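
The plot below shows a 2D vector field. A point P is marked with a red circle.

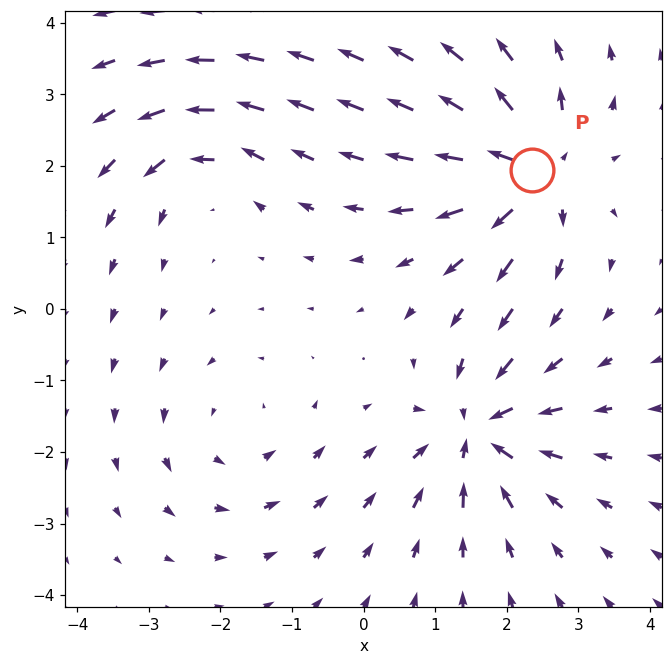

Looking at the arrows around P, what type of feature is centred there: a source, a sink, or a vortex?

source

At P (2.4, 1.9) the arrows spread outward. Divergence about +6, curl ≈0 — positive divergence with near-zero curl is a source.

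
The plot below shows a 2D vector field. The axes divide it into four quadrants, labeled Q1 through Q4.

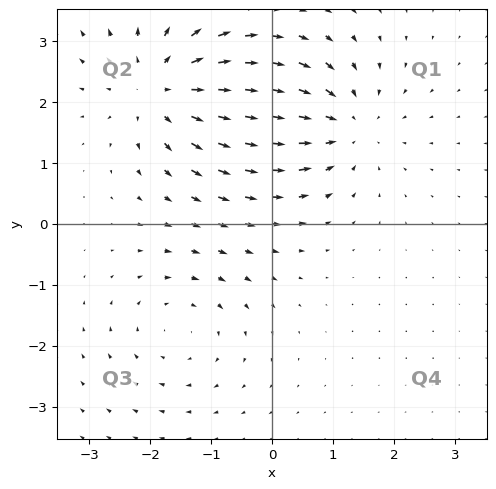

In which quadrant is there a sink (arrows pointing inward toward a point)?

Q1

The sink sits at approximately (1.2, 1.6), which lies in quadrant Q1. The divergence there is about -4, negative as expected for a sink.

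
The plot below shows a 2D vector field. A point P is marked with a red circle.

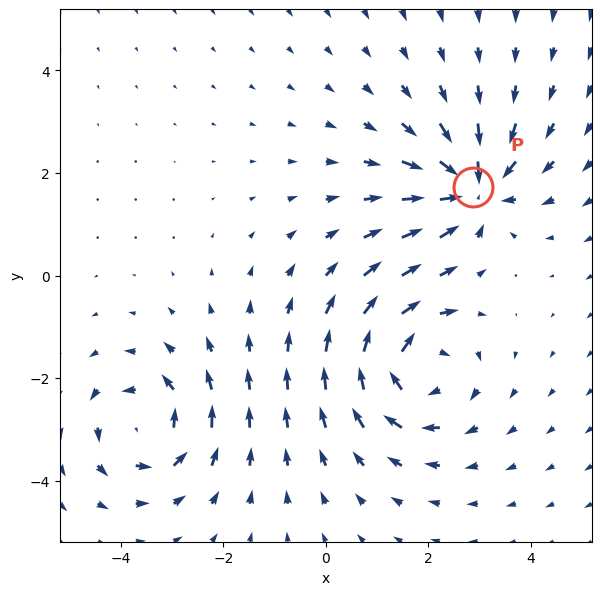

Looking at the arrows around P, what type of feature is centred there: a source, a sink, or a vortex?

At P (2.9, 1.7) the arrows converge inward. Divergence about -5, curl ≈0 — negative divergence with near-zero curl is a sink.

sink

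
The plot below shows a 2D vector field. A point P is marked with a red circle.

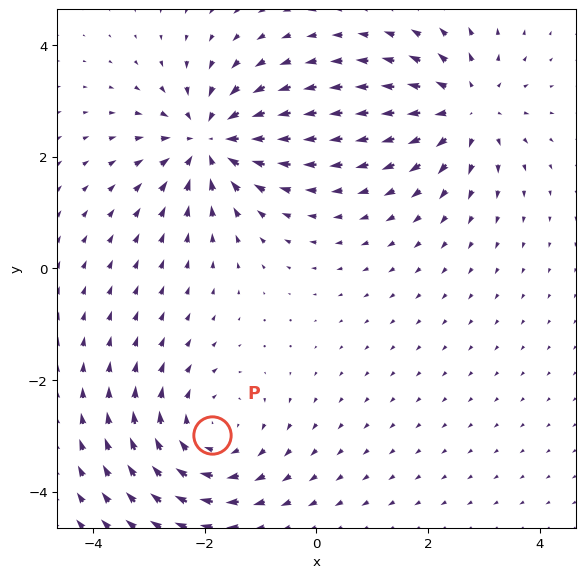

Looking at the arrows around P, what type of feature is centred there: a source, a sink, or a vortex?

vortex

At P (-1.9, -3.0) the arrows circulate clockwise. Divergence ≈0, curl about -3 — near-zero divergence with nonzero curl is a vortex.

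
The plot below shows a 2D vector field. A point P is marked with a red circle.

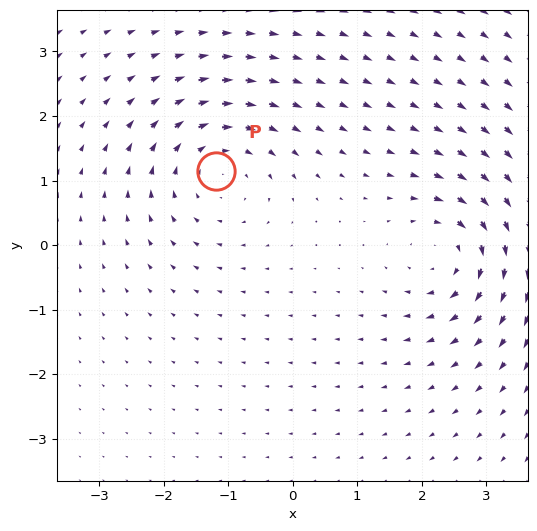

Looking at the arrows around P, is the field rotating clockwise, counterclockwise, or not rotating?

clockwise

Near P at (-1.2, 1.1) the arrows circulate clockwise. The curl (z-component) there is about -5; negative curl means clockwise rotation.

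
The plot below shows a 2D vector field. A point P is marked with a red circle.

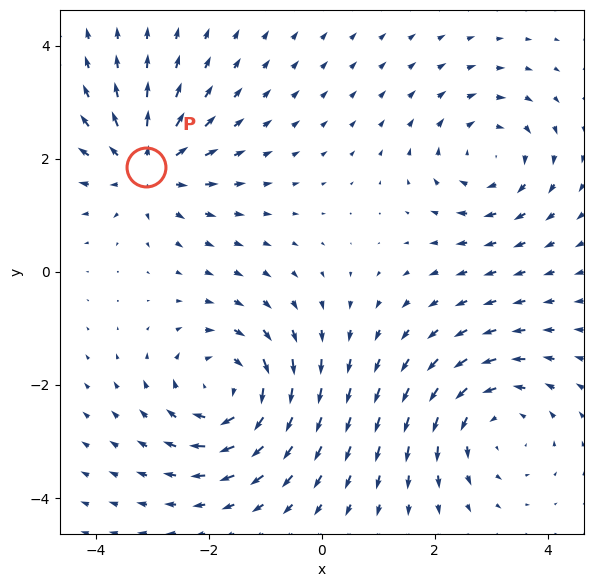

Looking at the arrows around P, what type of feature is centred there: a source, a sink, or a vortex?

At P (-3.1, 1.9) the arrows spread outward. Divergence about +5, curl ≈0 — positive divergence with near-zero curl is a source.

source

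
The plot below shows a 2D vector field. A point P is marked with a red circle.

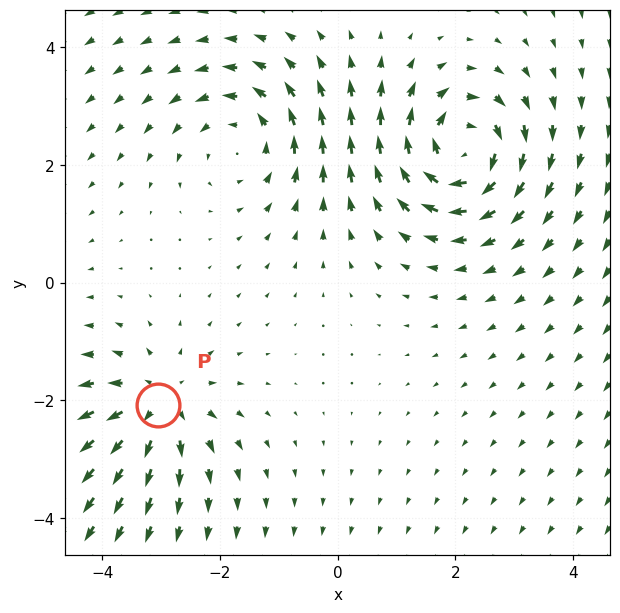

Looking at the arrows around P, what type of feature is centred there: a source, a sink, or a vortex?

source

At P (-3.0, -2.1) the arrows spread outward. Divergence about +4, curl ≈0 — positive divergence with near-zero curl is a source.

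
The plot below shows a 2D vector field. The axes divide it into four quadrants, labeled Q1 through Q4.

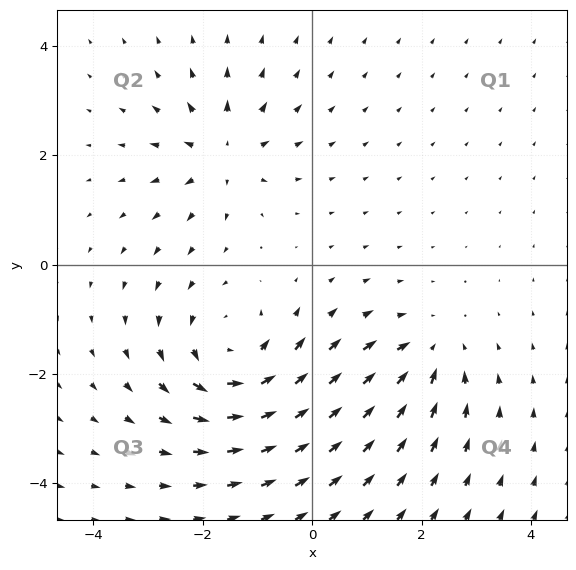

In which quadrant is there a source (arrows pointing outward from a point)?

Q2

The source sits at approximately (-1.6, 2.0), which lies in quadrant Q2. The divergence there is about +4, positive as expected for a source.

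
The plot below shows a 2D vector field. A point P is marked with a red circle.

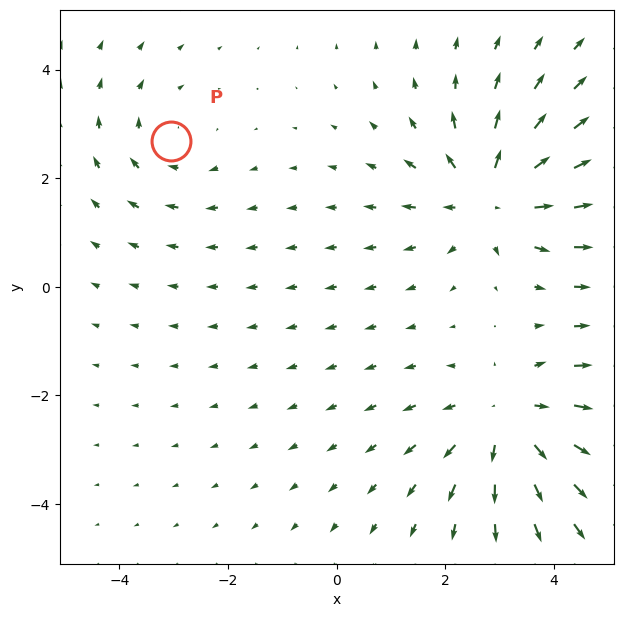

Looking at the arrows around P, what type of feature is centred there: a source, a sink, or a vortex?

At P (-3.1, 2.7) the arrows circulate clockwise. Divergence ≈0, curl about -2 — near-zero divergence with nonzero curl is a vortex.

vortex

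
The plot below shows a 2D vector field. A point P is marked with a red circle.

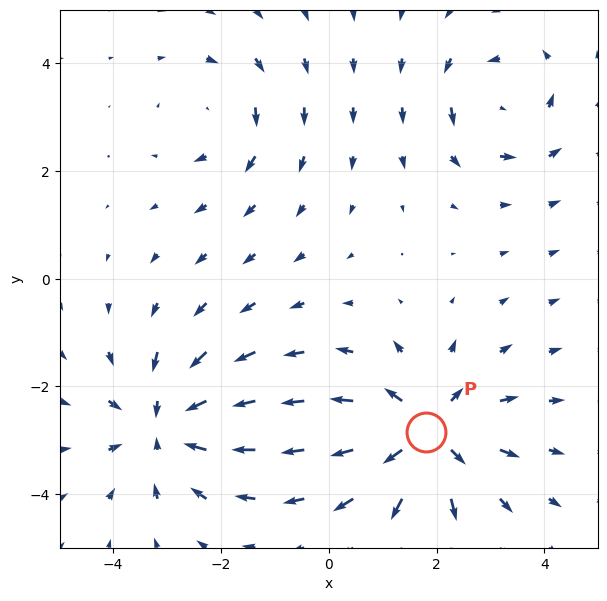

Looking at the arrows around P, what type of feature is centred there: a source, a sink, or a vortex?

source

At P (1.8, -2.9) the arrows spread outward. Divergence about +5, curl ≈0 — positive divergence with near-zero curl is a source.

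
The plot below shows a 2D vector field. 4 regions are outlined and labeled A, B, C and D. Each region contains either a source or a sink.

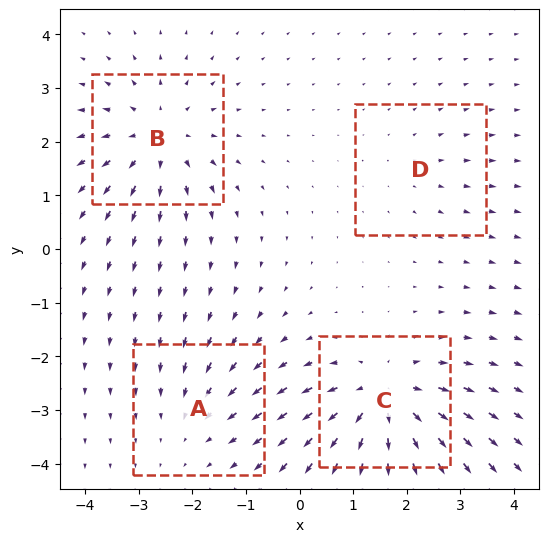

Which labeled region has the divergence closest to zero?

D

Divergence at each region's feature centre — A: about -3, B: about +5, C: about +7, D: about +2. Region D is closest to zero.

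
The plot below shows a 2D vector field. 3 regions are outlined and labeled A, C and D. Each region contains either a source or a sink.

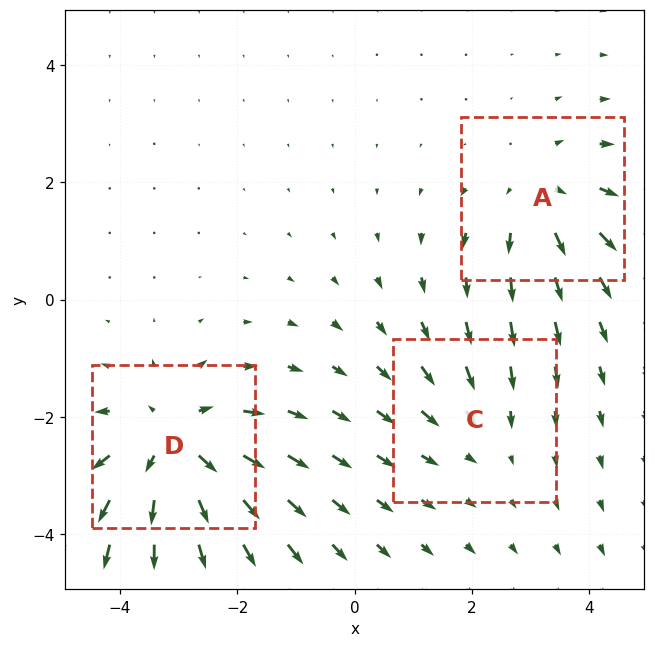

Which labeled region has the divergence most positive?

D

Divergence at each region's feature centre — A: about +3, C: about -2, D: about +4. Region D is most positive.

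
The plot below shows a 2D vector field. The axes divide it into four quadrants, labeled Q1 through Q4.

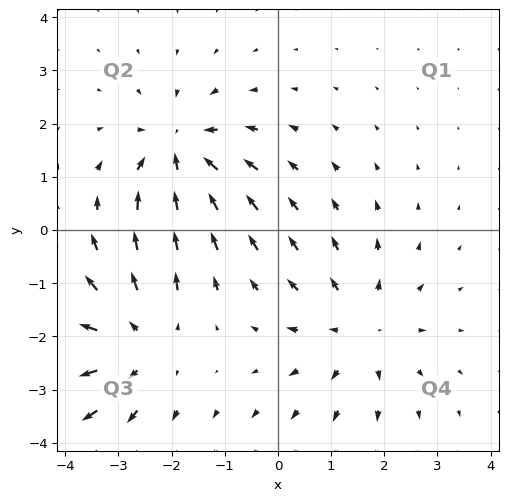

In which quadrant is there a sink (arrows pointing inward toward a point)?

Q2

The sink sits at approximately (-1.8, 1.5), which lies in quadrant Q2. The divergence there is about -5, negative as expected for a sink.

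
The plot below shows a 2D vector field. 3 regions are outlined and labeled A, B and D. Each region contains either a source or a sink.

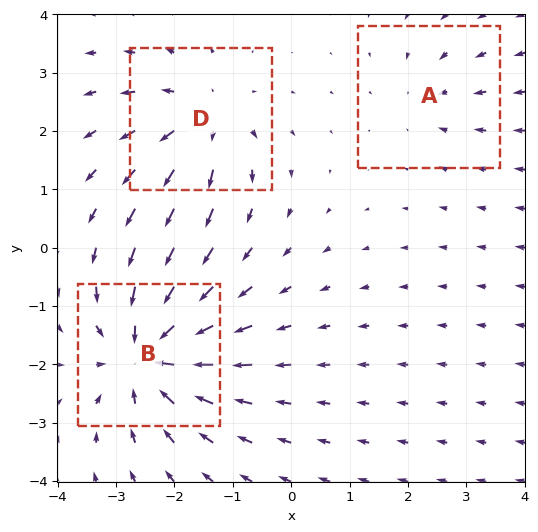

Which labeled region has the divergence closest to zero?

A

Divergence at each region's feature centre — A: about -2, B: about -5, D: about +3. Region A is closest to zero.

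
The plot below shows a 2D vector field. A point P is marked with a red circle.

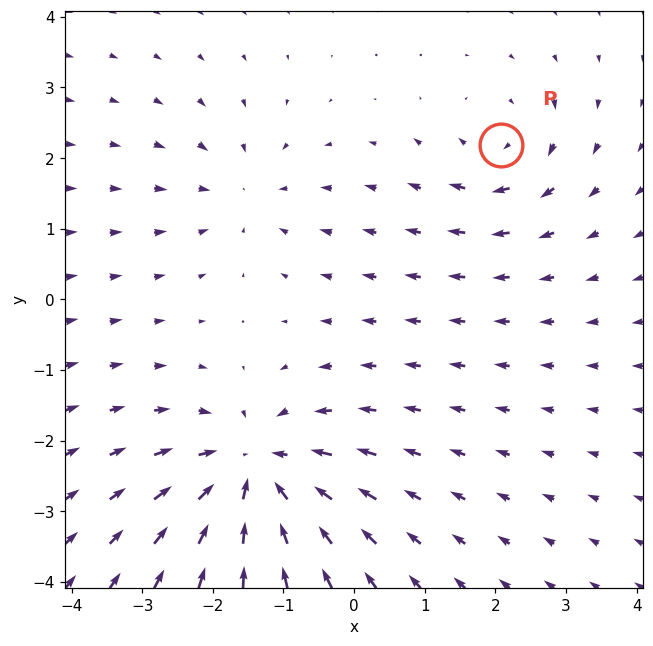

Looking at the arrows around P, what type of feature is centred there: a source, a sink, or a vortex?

At P (2.1, 2.2) the arrows circulate clockwise. Divergence ≈0, curl about -3 — near-zero divergence with nonzero curl is a vortex.

vortex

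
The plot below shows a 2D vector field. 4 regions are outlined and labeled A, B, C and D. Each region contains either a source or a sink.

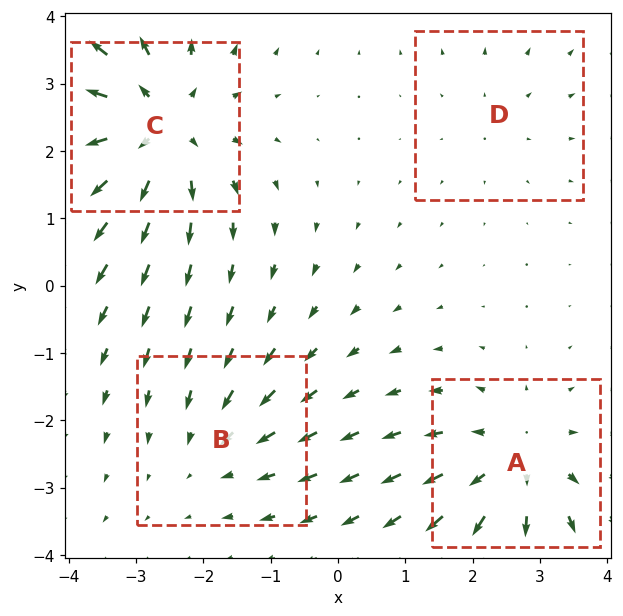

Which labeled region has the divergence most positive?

C

Divergence at each region's feature centre — A: about +4, B: about -3, C: about +6, D: about +2. Region C is most positive.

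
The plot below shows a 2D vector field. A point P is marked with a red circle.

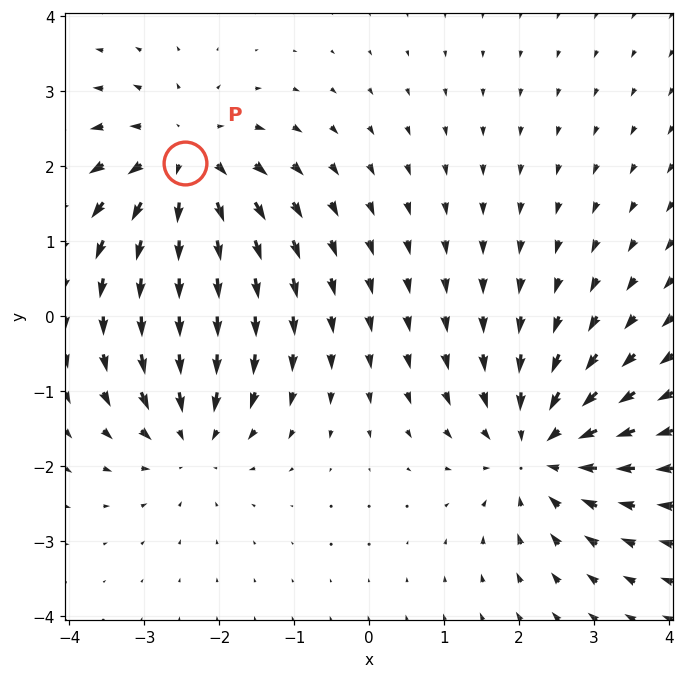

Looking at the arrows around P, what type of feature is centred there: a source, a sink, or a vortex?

At P (-2.5, 2.0) the arrows spread outward. Divergence about +5, curl ≈0 — positive divergence with near-zero curl is a source.

source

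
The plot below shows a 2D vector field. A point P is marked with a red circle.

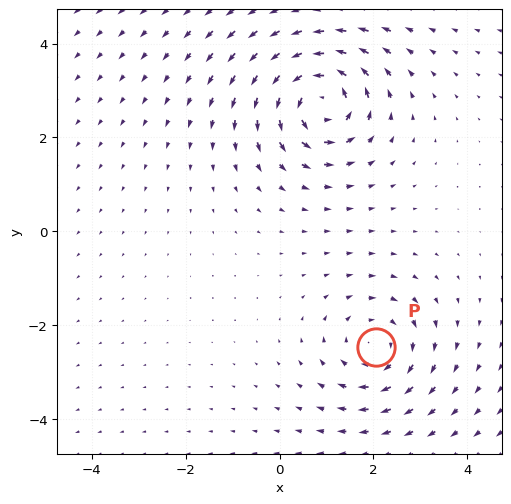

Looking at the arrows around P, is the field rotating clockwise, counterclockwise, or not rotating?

Near P at (2.1, -2.5) the arrows circulate clockwise. The curl (z-component) there is about -3; negative curl means clockwise rotation.

clockwise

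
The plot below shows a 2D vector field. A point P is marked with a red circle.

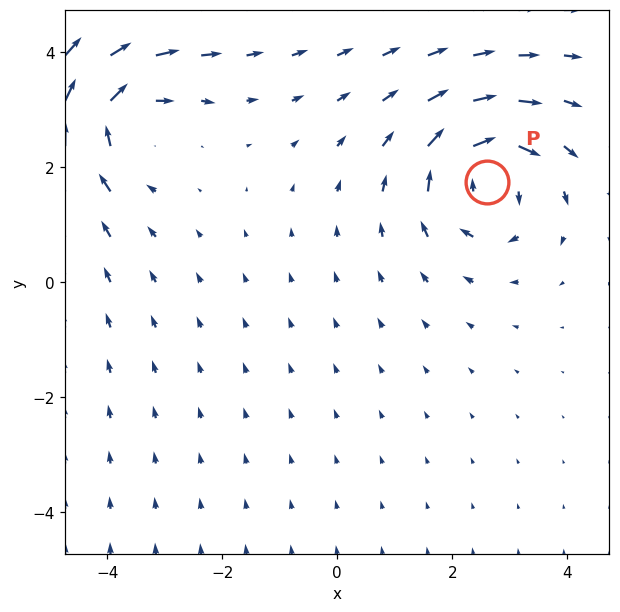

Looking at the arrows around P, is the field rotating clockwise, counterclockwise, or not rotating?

clockwise

Near P at (2.6, 1.7) the arrows circulate clockwise. The curl (z-component) there is about -4; negative curl means clockwise rotation.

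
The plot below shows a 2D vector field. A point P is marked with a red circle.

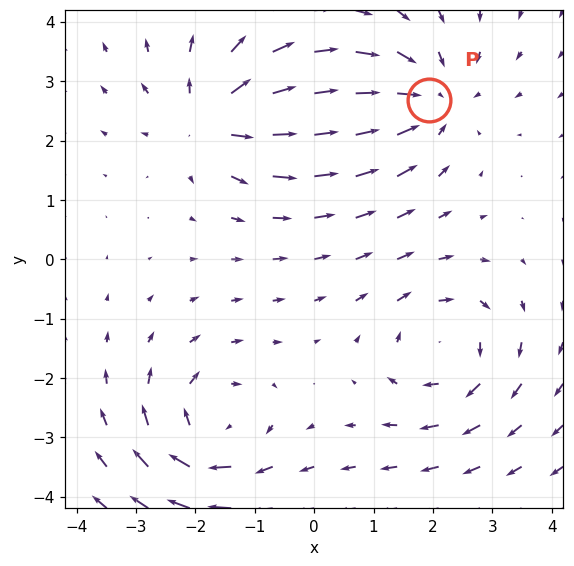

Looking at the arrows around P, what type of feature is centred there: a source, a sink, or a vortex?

At P (1.9, 2.7) the arrows converge inward. Divergence about -5, curl ≈0 — negative divergence with near-zero curl is a sink.

sink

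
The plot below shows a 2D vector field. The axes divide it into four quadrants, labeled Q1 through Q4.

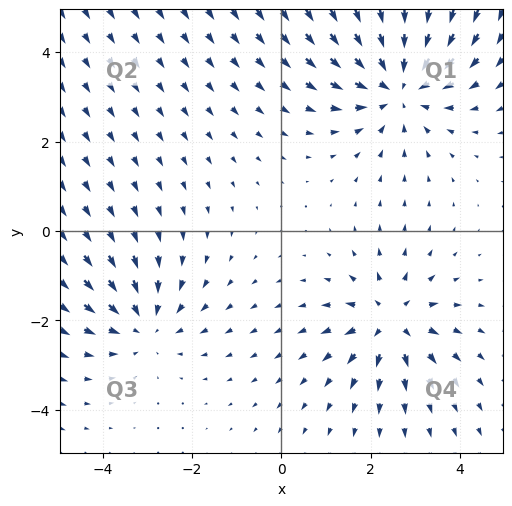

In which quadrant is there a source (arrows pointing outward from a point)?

The source sits at approximately (2.4, -2.0), which lies in quadrant Q4. The divergence there is about +4, positive as expected for a source.

Q4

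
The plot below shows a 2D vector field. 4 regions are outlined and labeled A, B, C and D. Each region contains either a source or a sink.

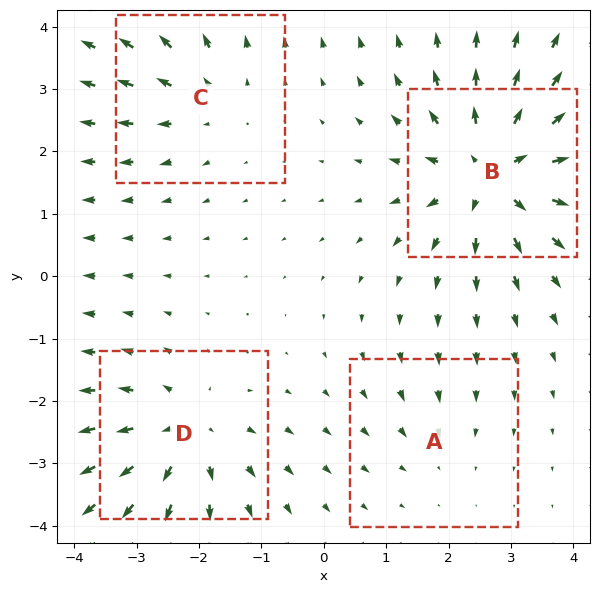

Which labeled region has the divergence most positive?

B

Divergence at each region's feature centre — A: about -2, B: about +7, C: about +3, D: about +5. Region B is most positive.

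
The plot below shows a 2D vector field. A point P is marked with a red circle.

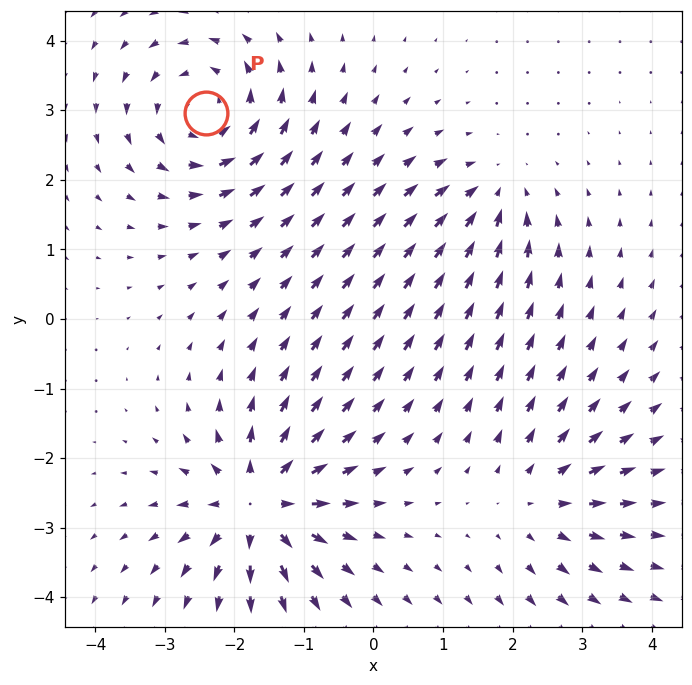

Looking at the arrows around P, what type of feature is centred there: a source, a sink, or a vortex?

At P (-2.4, 3.0) the arrows circulate counterclockwise. Divergence ≈0, curl about +5 — near-zero divergence with nonzero curl is a vortex.

vortex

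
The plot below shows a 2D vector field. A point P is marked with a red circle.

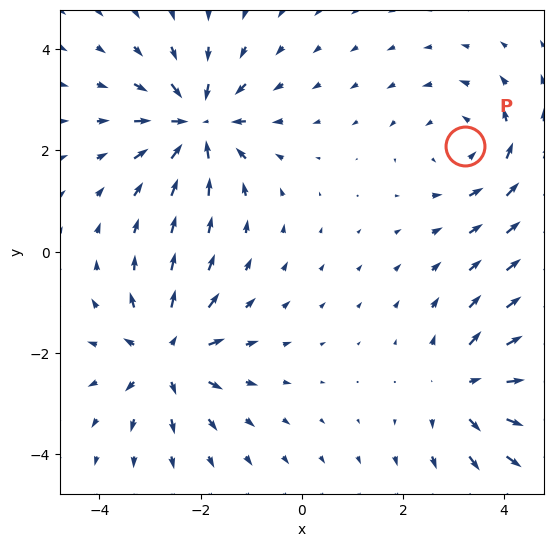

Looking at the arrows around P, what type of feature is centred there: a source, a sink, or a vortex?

At P (3.2, 2.1) the arrows circulate counterclockwise. Divergence ≈0, curl about +4 — near-zero divergence with nonzero curl is a vortex.

vortex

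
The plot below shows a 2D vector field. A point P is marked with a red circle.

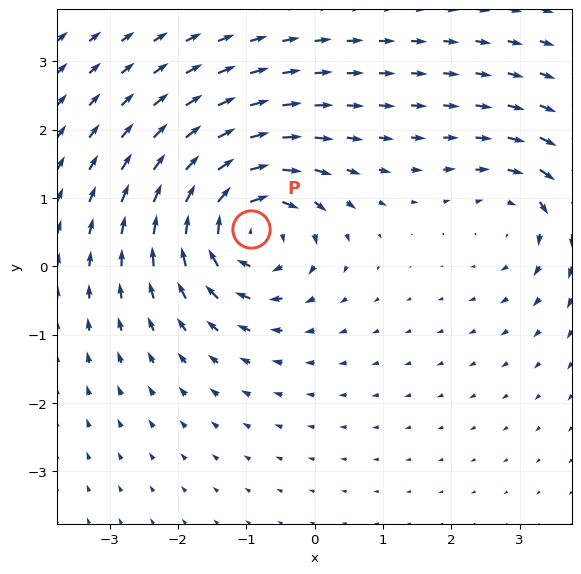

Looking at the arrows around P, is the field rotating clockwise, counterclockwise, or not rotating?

clockwise

Near P at (-0.9, 0.5) the arrows circulate clockwise. The curl (z-component) there is about -7; negative curl means clockwise rotation.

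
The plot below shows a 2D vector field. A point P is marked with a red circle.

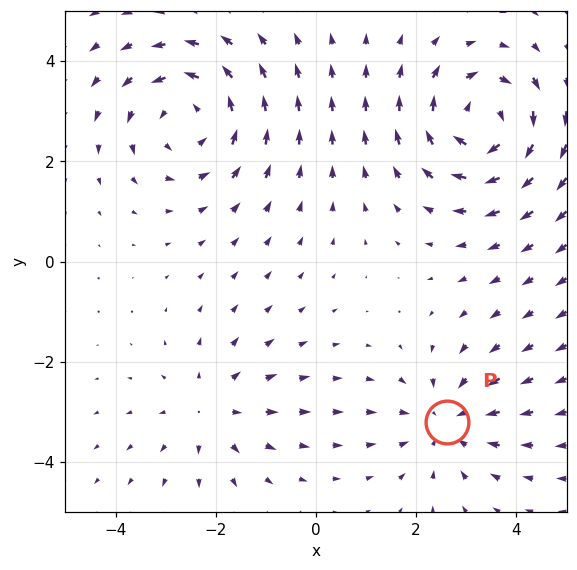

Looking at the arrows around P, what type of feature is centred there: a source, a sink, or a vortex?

sink

At P (2.6, -3.2) the arrows converge inward. Divergence about -3, curl ≈0 — negative divergence with near-zero curl is a sink.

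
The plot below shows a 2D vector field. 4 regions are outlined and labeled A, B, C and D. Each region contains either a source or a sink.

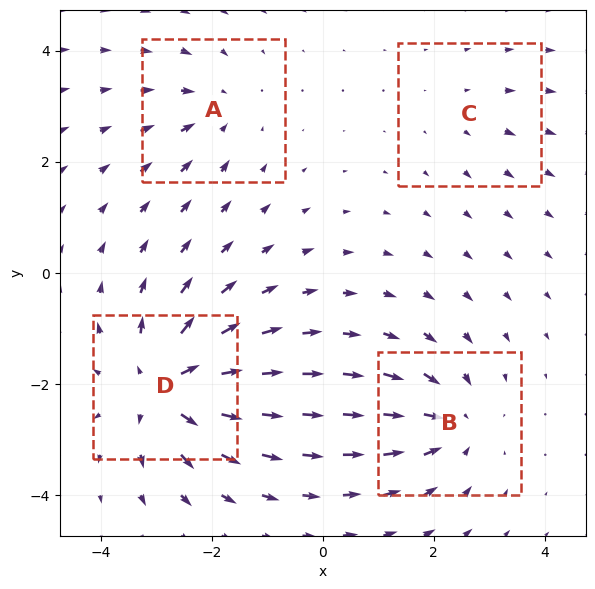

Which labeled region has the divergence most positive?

D

Divergence at each region's feature centre — A: about -3, B: about -5, C: about +2, D: about +7. Region D is most positive.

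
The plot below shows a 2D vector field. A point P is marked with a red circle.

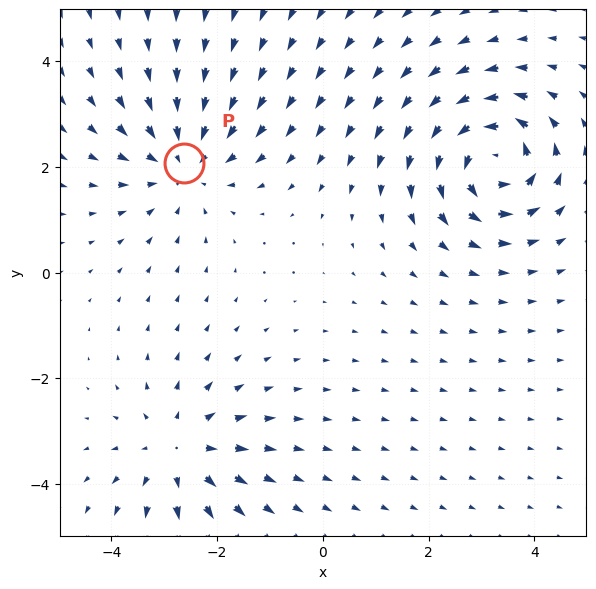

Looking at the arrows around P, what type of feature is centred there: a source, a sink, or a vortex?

At P (-2.6, 2.1) the arrows converge inward. Divergence about -3, curl ≈0 — negative divergence with near-zero curl is a sink.

sink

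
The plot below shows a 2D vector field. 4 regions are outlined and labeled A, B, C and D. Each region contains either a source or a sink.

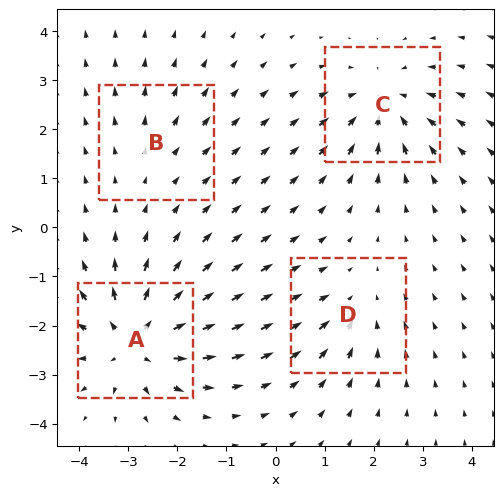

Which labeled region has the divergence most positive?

Divergence at each region's feature centre — A: about +6, B: about +2, C: about -5, D: about -3. Region A is most positive.

A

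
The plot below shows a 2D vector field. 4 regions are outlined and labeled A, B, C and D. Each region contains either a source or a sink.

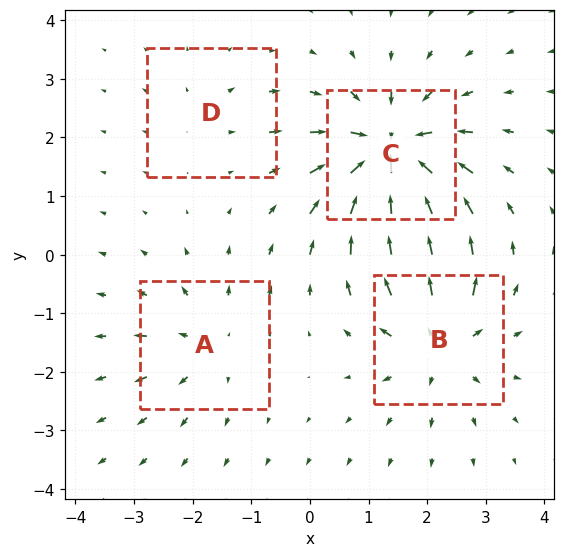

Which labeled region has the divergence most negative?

Divergence at each region's feature centre — A: about +4, B: about +6, C: about -8, D: about +2. Region C is most negative.

C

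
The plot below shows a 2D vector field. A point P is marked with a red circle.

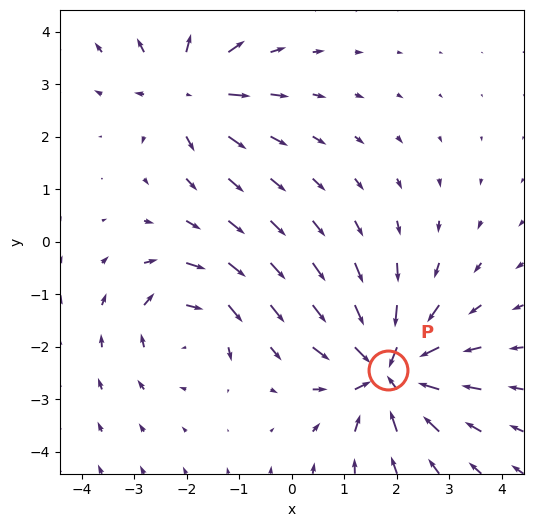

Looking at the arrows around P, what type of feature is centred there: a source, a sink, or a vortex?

At P (1.8, -2.4) the arrows converge inward. Divergence about -6, curl ≈0 — negative divergence with near-zero curl is a sink.

sink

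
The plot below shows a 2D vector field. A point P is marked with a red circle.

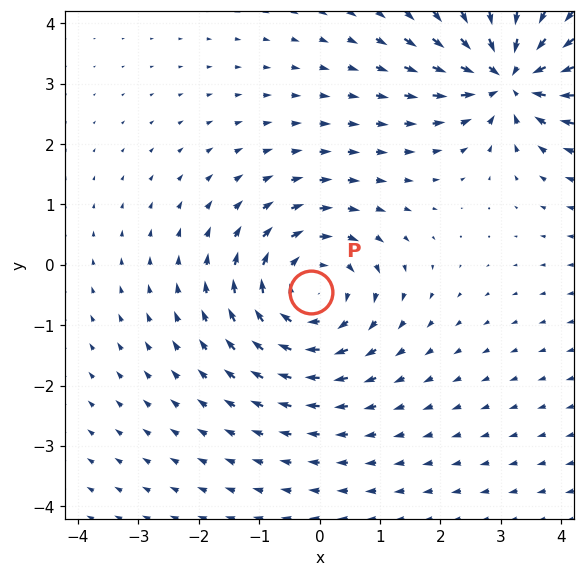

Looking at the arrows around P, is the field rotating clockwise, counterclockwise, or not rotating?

Near P at (-0.1, -0.4) the arrows circulate clockwise. The curl (z-component) there is about -4; negative curl means clockwise rotation.

clockwise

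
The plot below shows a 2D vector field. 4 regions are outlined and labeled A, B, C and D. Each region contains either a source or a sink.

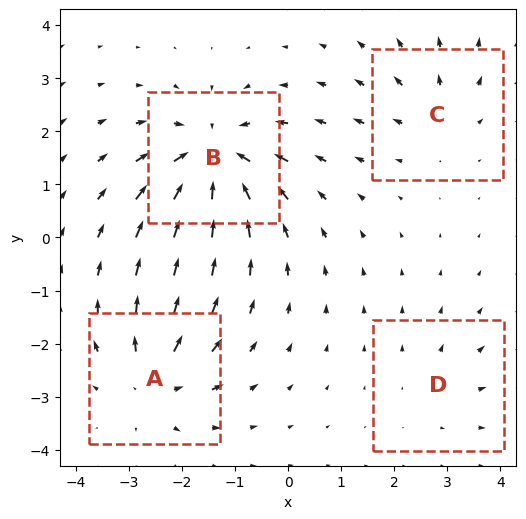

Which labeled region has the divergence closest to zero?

Divergence at each region's feature centre — A: about +5, B: about -7, C: about +3, D: about +2. Region D is closest to zero.

D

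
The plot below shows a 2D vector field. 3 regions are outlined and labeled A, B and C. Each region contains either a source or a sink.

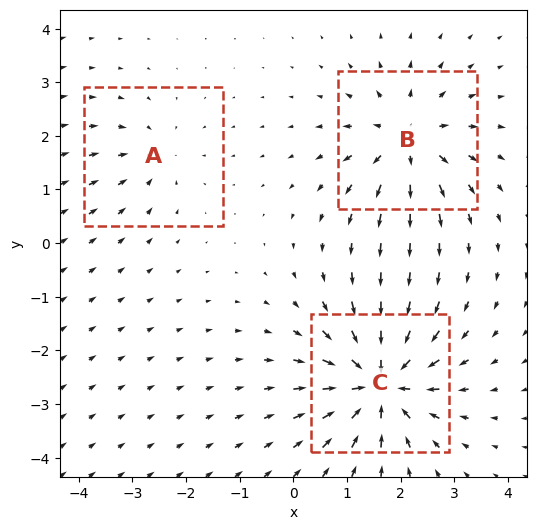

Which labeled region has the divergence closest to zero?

Divergence at each region's feature centre — A: about -2, B: about +4, C: about -6. Region A is closest to zero.

A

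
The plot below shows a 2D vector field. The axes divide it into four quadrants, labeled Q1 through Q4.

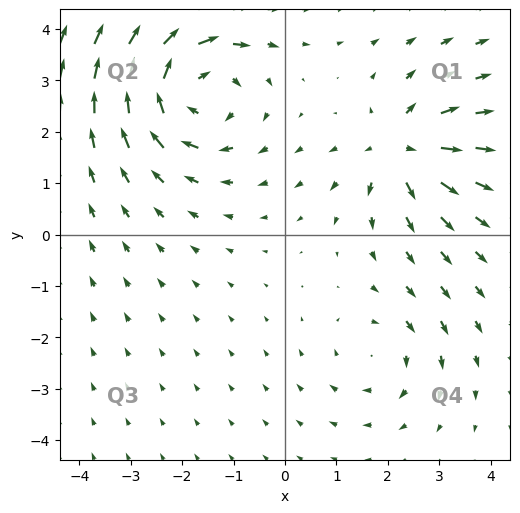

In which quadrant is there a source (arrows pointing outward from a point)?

The source sits at approximately (2.3, 1.7), which lies in quadrant Q1. The divergence there is about +5, positive as expected for a source.

Q1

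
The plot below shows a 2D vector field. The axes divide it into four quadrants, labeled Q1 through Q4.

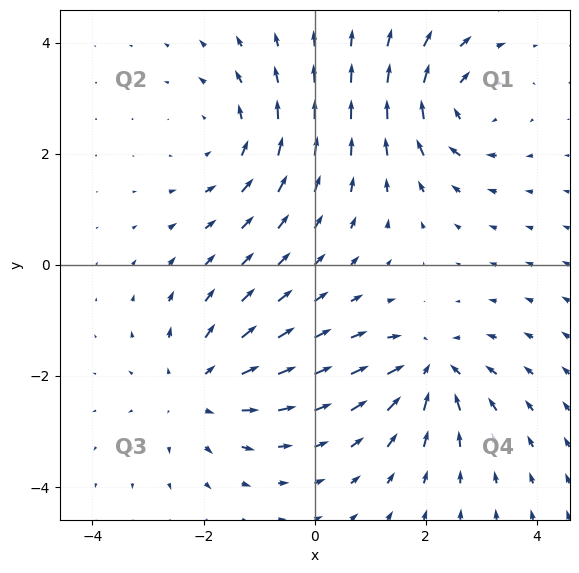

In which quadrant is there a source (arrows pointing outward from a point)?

The source sits at approximately (-2.1, -2.3), which lies in quadrant Q3. The divergence there is about +4, positive as expected for a source.

Q3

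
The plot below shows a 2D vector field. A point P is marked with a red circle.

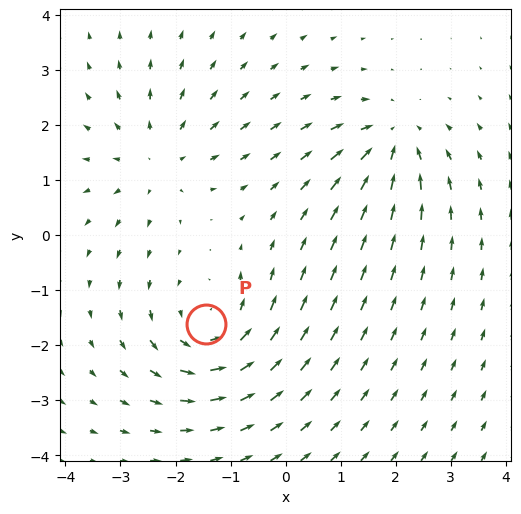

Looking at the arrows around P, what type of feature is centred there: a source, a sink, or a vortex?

vortex

At P (-1.4, -1.6) the arrows circulate counterclockwise. Divergence ≈0, curl about +4 — near-zero divergence with nonzero curl is a vortex.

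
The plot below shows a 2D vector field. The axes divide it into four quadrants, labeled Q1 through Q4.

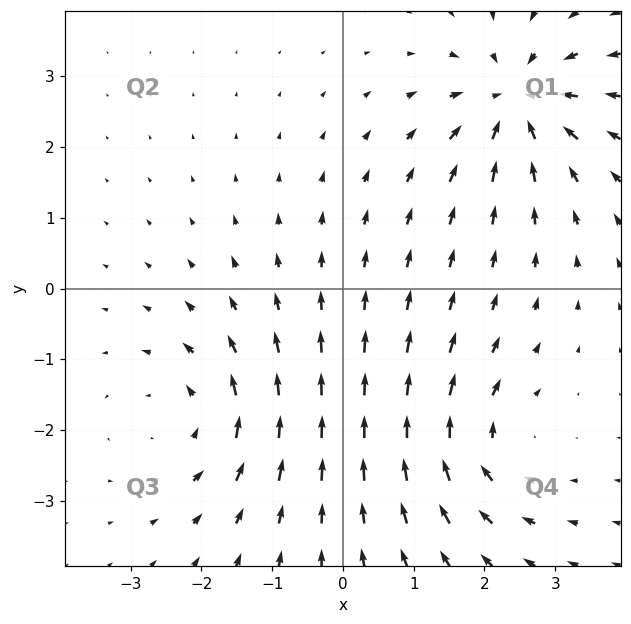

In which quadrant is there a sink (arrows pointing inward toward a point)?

Q1

The sink sits at approximately (2.5, 2.6), which lies in quadrant Q1. The divergence there is about -4, negative as expected for a sink.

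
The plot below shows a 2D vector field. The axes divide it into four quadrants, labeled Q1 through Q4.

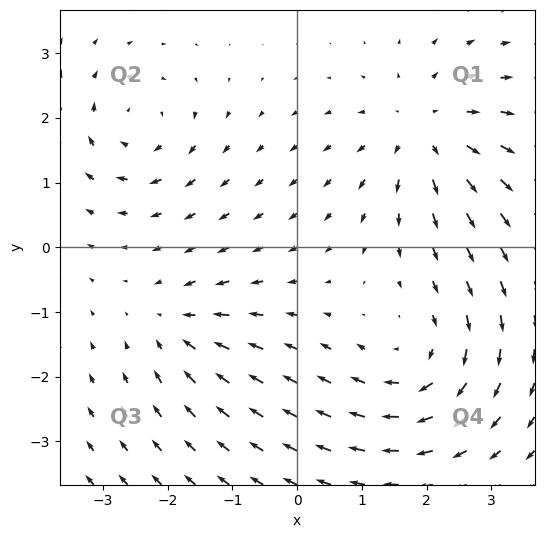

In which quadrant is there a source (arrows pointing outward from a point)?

Q1

The source sits at approximately (2.0, 1.8), which lies in quadrant Q1. The divergence there is about +5, positive as expected for a source.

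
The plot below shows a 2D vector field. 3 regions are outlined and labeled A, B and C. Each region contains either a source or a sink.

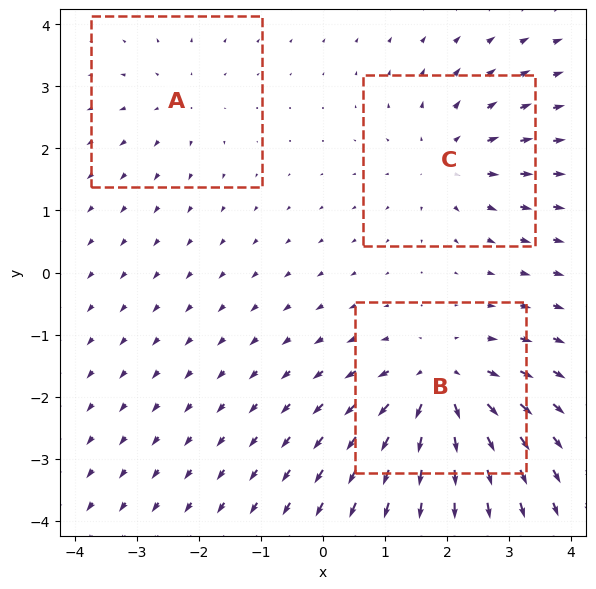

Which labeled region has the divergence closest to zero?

A

Divergence at each region's feature centre — A: about +2, B: about +5, C: about +3. Region A is closest to zero.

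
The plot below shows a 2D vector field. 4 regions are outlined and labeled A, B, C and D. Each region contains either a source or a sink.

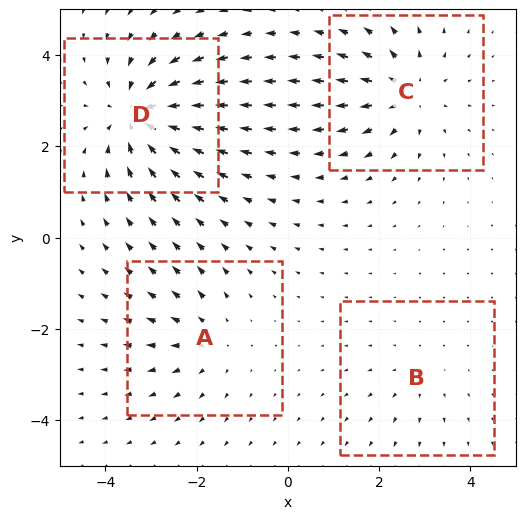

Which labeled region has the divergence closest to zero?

Divergence at each region's feature centre — A: about +3, B: about +2, C: about +5, D: about -6. Region B is closest to zero.

B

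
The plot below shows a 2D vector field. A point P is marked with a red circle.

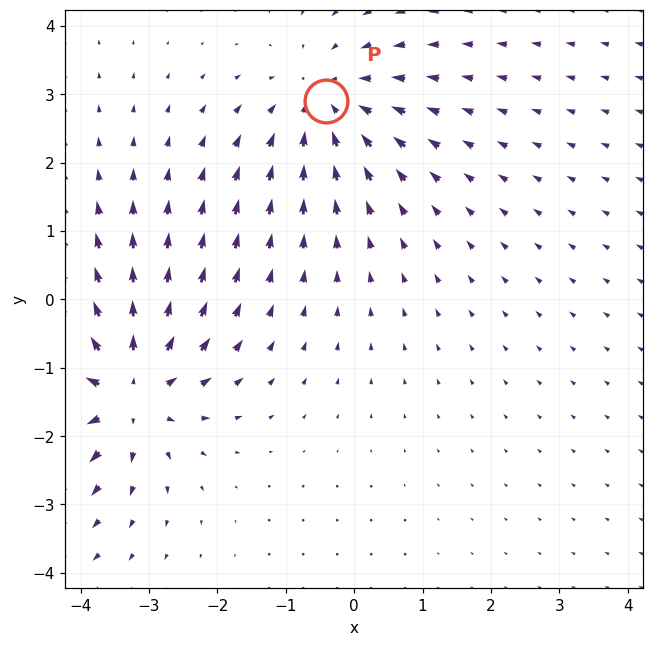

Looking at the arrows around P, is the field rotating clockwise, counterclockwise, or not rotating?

not rotating

Near P at (-0.4, 2.9) the arrows show no circulation. The curl there is ≈0.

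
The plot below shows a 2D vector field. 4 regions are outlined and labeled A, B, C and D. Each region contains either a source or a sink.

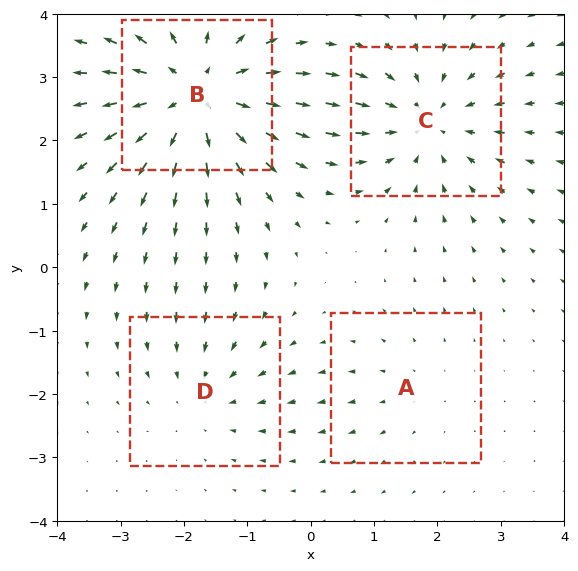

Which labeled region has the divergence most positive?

Divergence at each region's feature centre — A: about +2, B: about +7, C: about -5, D: about -3. Region B is most positive.

B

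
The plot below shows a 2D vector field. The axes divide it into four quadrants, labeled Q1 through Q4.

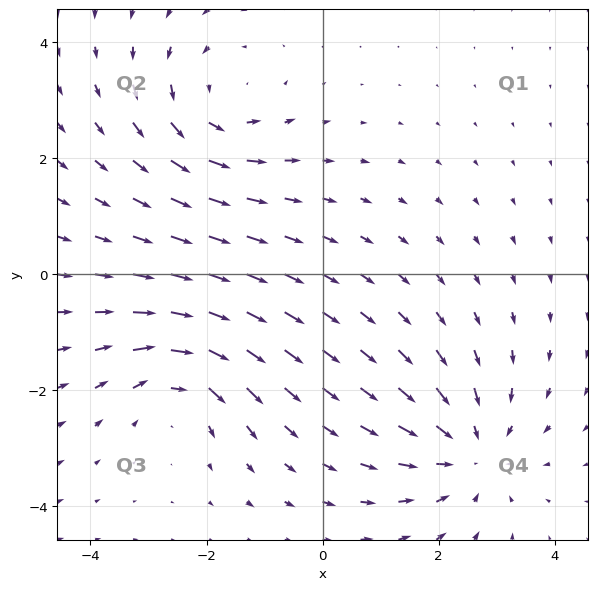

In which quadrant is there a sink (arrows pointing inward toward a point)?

The sink sits at approximately (2.5, -3.0), which lies in quadrant Q4. The divergence there is about -4, negative as expected for a sink.

Q4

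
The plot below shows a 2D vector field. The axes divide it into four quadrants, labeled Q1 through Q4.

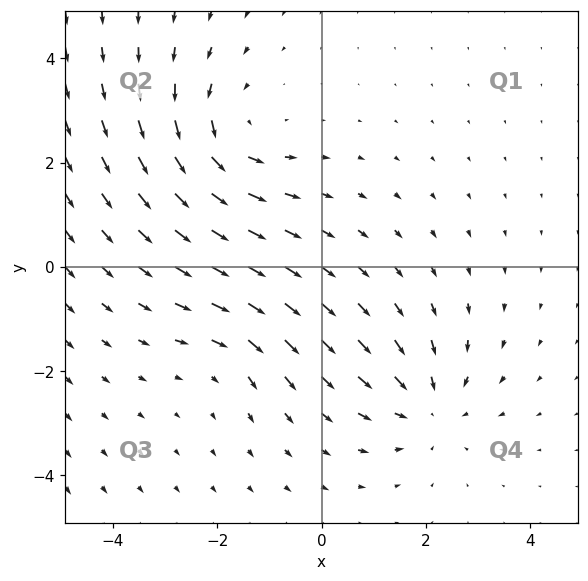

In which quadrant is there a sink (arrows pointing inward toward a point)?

The sink sits at approximately (2.1, -2.7), which lies in quadrant Q4. The divergence there is about -4, negative as expected for a sink.

Q4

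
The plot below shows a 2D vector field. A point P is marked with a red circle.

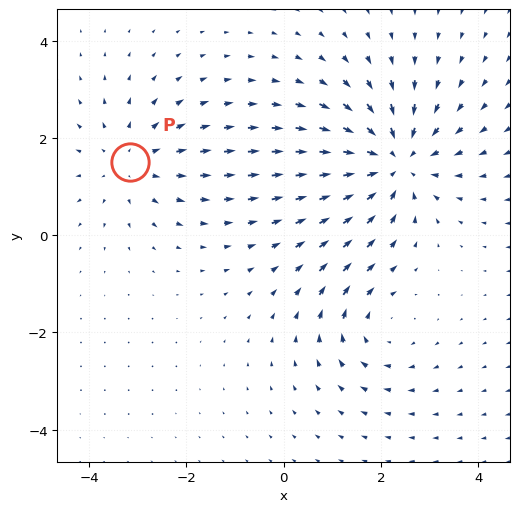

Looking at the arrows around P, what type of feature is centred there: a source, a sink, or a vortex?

source

At P (-3.1, 1.5) the arrows spread outward. Divergence about +2, curl ≈0 — positive divergence with near-zero curl is a source.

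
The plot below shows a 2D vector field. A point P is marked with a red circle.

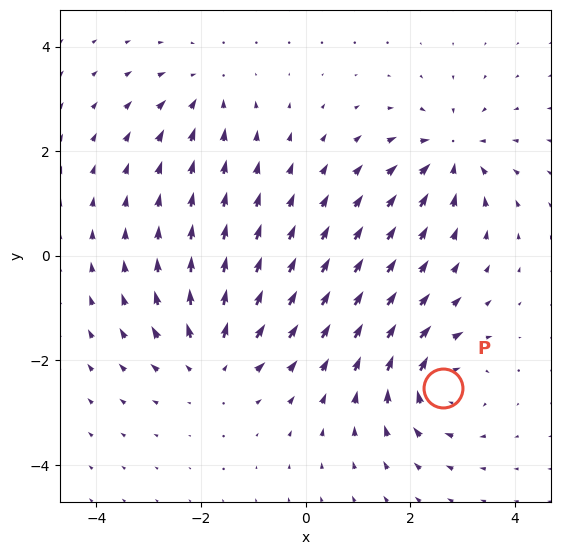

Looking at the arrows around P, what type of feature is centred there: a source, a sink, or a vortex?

At P (2.6, -2.5) the arrows circulate clockwise. Divergence ≈0, curl about -5 — near-zero divergence with nonzero curl is a vortex.

vortex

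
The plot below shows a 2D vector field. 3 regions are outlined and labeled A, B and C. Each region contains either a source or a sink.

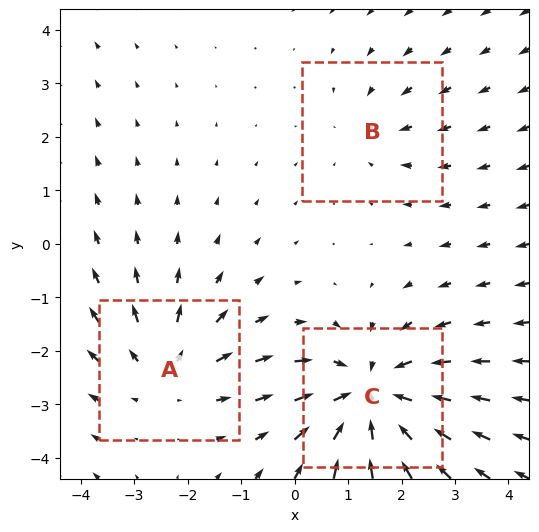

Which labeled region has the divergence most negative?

Divergence at each region's feature centre — A: about +3, B: about -2, C: about -4. Region C is most negative.

C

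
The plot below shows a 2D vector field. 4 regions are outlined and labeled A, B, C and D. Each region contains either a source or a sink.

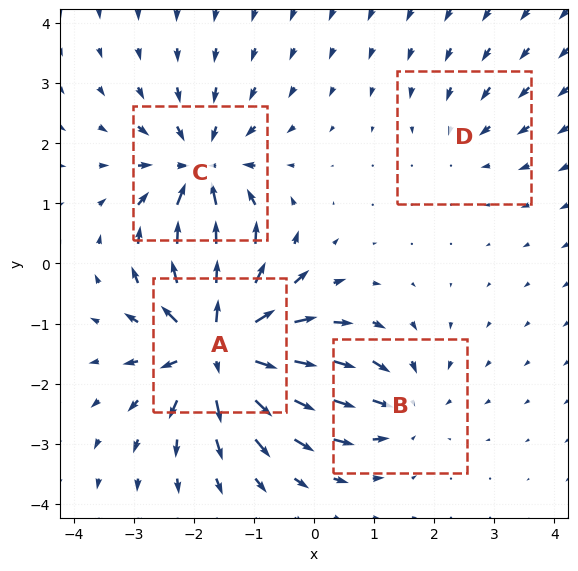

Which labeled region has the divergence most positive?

Divergence at each region's feature centre — A: about +9, B: about -4, C: about -6, D: about -2. Region A is most positive.

A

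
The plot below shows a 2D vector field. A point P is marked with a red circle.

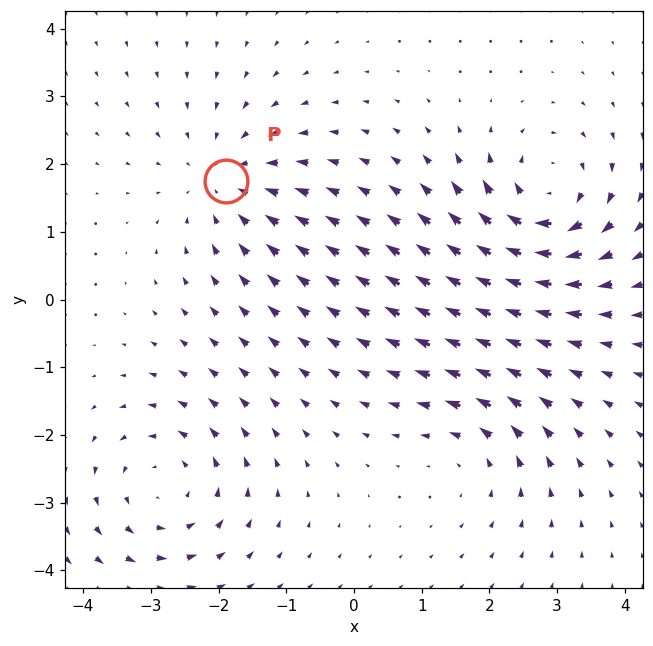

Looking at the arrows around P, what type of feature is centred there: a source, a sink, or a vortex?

sink

At P (-1.9, 1.8) the arrows converge inward. Divergence about -4, curl ≈0 — negative divergence with near-zero curl is a sink.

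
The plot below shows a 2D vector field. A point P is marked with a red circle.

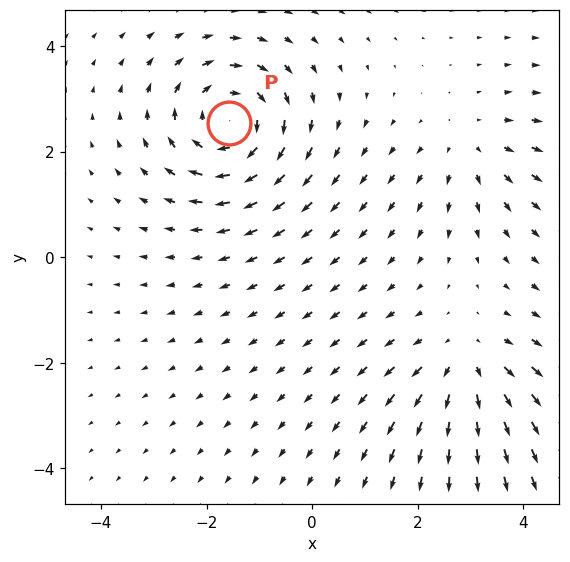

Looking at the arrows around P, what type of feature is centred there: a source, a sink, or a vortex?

At P (-1.6, 2.5) the arrows circulate clockwise. Divergence ≈0, curl about -5 — near-zero divergence with nonzero curl is a vortex.

vortex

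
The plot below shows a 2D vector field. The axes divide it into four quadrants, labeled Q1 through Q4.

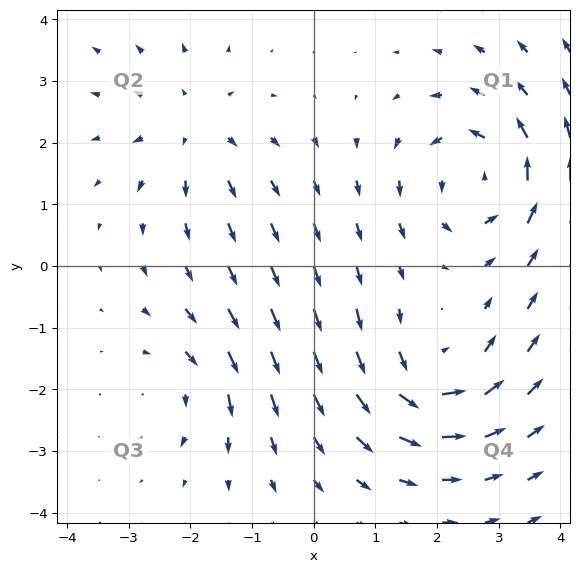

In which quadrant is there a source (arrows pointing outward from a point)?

Q2

The source sits at approximately (-1.9, 2.2), which lies in quadrant Q2. The divergence there is about +3, positive as expected for a source.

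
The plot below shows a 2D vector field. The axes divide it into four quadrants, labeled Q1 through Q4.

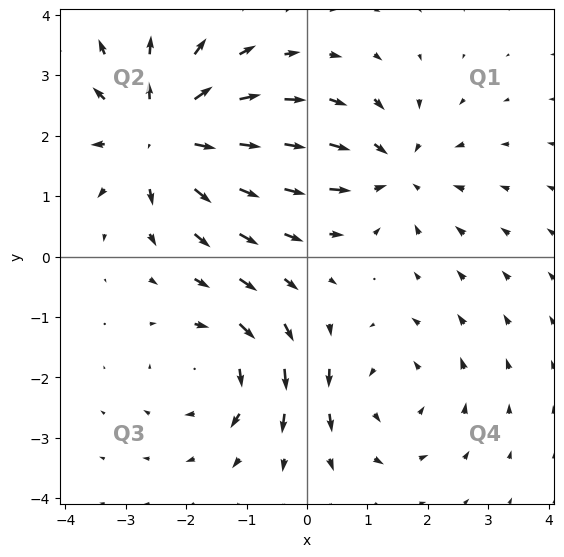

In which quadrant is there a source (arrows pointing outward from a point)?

The source sits at approximately (-2.4, 2.0), which lies in quadrant Q2. The divergence there is about +5, positive as expected for a source.

Q2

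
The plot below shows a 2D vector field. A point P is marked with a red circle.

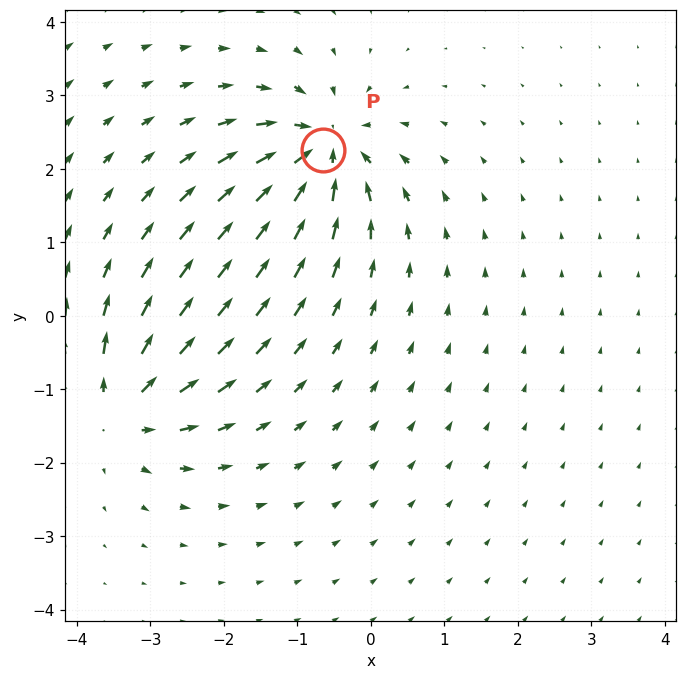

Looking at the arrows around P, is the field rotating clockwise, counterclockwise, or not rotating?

Near P at (-0.7, 2.3) the arrows show no circulation. The curl there is ≈0.

not rotating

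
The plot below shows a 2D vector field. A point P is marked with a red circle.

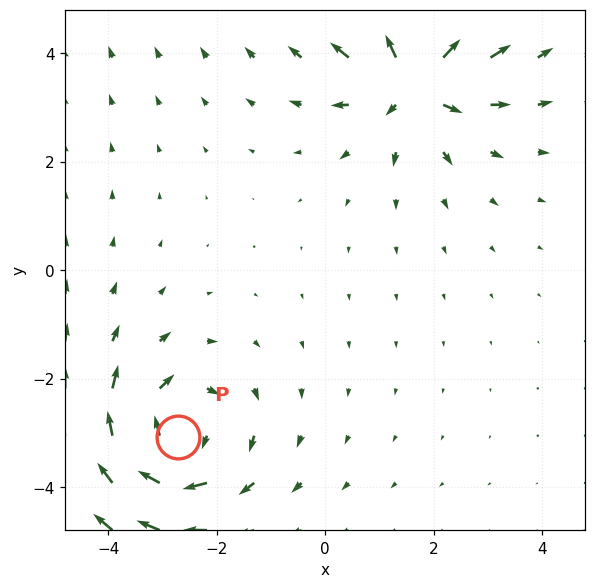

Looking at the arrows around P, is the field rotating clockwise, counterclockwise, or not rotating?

Near P at (-2.7, -3.1) the arrows circulate clockwise. The curl (z-component) there is about -4; negative curl means clockwise rotation.

clockwise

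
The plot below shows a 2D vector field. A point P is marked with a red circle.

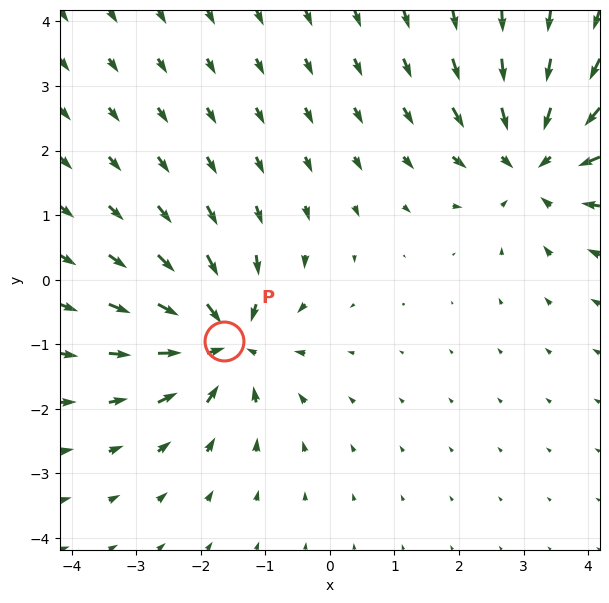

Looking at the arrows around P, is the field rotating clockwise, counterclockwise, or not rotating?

Near P at (-1.6, -0.9) the arrows show no circulation. The curl there is ≈0.

not rotating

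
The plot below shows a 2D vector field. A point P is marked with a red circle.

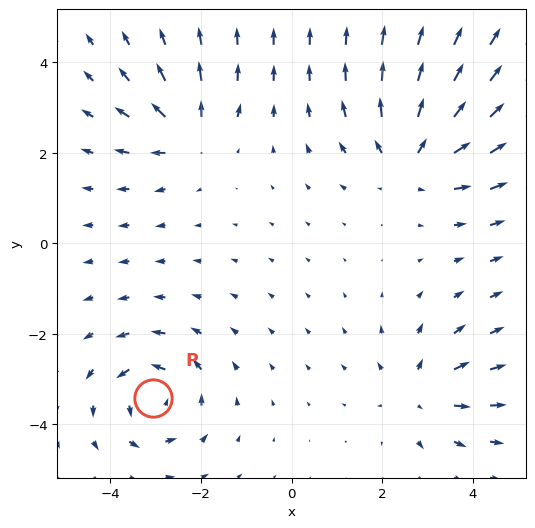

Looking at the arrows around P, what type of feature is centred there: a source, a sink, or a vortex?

vortex

At P (-3.1, -3.4) the arrows circulate counterclockwise. Divergence ≈0, curl about +5 — near-zero divergence with nonzero curl is a vortex.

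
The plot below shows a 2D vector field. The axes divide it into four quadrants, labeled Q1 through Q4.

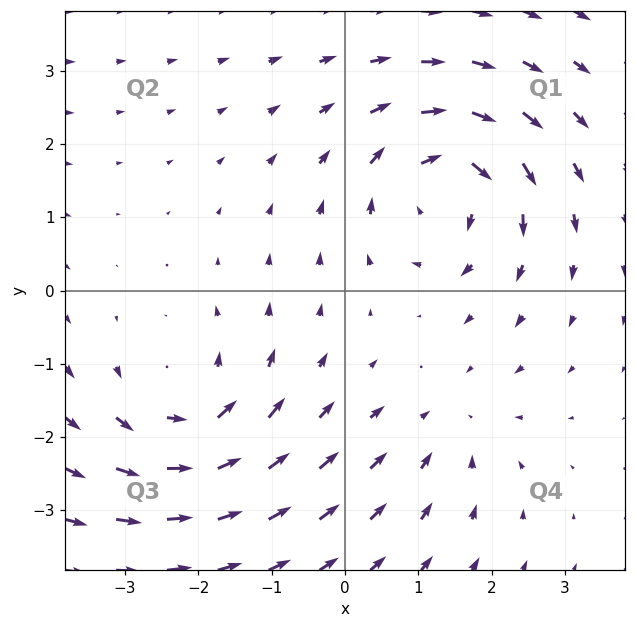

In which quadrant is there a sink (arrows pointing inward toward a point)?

Q4

The sink sits at approximately (1.4, -1.8), which lies in quadrant Q4. The divergence there is about -2, negative as expected for a sink.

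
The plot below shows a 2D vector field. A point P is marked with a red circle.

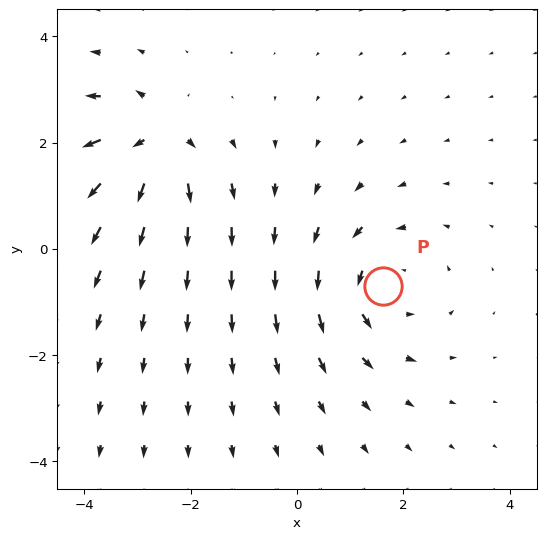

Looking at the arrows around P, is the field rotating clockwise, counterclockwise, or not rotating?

counterclockwise

Near P at (1.6, -0.7) the arrows circulate counterclockwise. The curl (z-component) there is about +4; positive curl means counterclockwise rotation.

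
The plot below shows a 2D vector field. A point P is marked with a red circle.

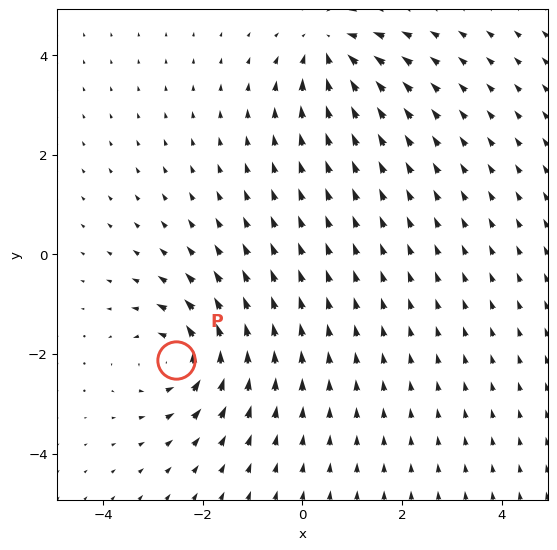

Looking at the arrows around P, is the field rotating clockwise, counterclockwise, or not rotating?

counterclockwise

Near P at (-2.5, -2.1) the arrows circulate counterclockwise. The curl (z-component) there is about +6; positive curl means counterclockwise rotation.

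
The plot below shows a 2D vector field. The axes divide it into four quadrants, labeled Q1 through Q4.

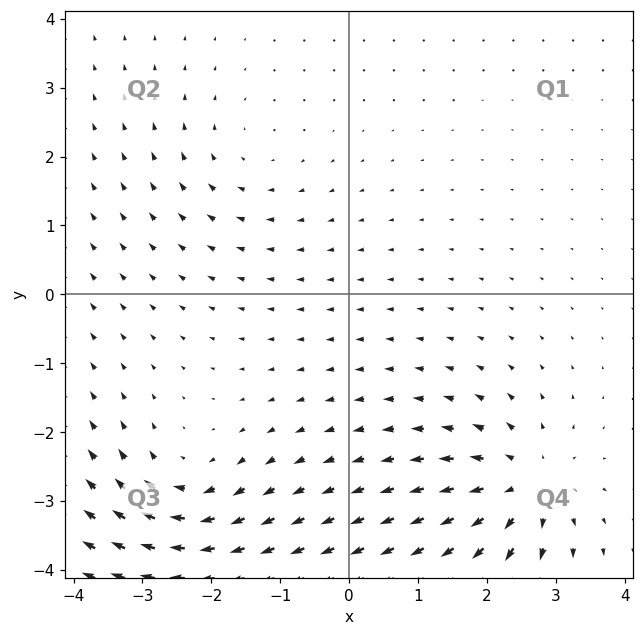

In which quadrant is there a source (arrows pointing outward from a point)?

Q4

The source sits at approximately (2.5, -2.8), which lies in quadrant Q4. The divergence there is about +6, positive as expected for a source.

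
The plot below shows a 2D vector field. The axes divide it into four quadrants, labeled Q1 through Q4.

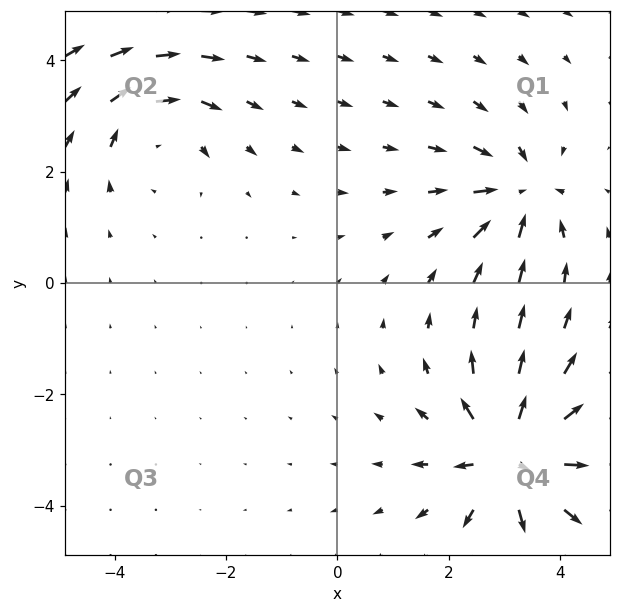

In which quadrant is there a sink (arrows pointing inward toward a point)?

The sink sits at approximately (3.3, 1.6), which lies in quadrant Q1. The divergence there is about -4, negative as expected for a sink.

Q1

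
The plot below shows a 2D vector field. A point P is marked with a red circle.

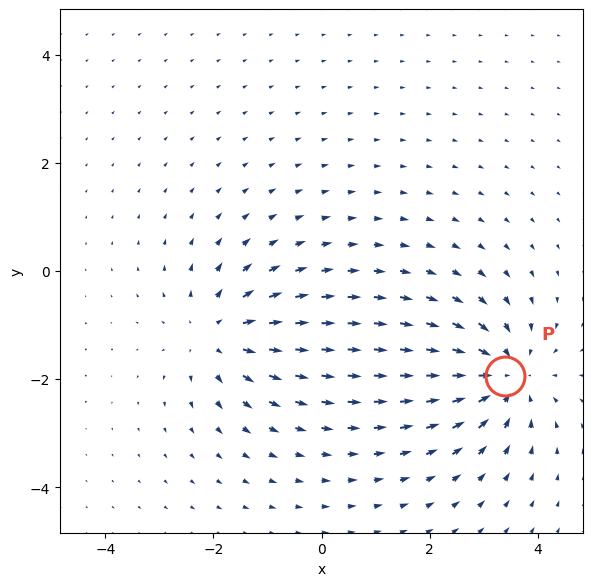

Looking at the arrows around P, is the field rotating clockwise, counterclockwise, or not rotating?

not rotating

Near P at (3.4, -1.9) the arrows show no circulation. The curl there is ≈0.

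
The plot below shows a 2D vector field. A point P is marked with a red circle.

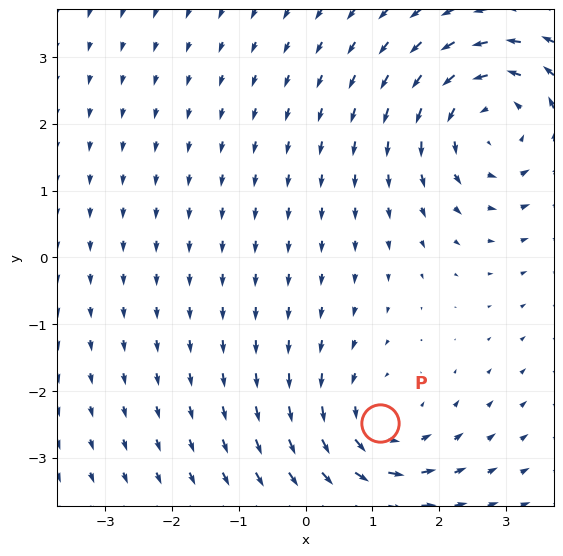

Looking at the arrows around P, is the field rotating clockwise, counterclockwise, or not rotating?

counterclockwise

Near P at (1.1, -2.5) the arrows circulate counterclockwise. The curl (z-component) there is about +4; positive curl means counterclockwise rotation.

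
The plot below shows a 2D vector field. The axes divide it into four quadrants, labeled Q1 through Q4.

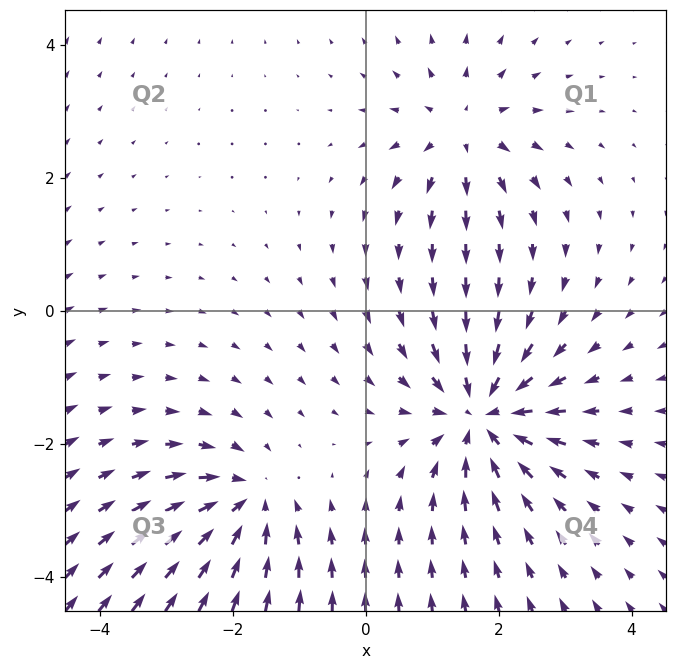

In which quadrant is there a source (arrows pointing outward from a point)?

Q1

The source sits at approximately (1.5, 2.7), which lies in quadrant Q1. The divergence there is about +4, positive as expected for a source.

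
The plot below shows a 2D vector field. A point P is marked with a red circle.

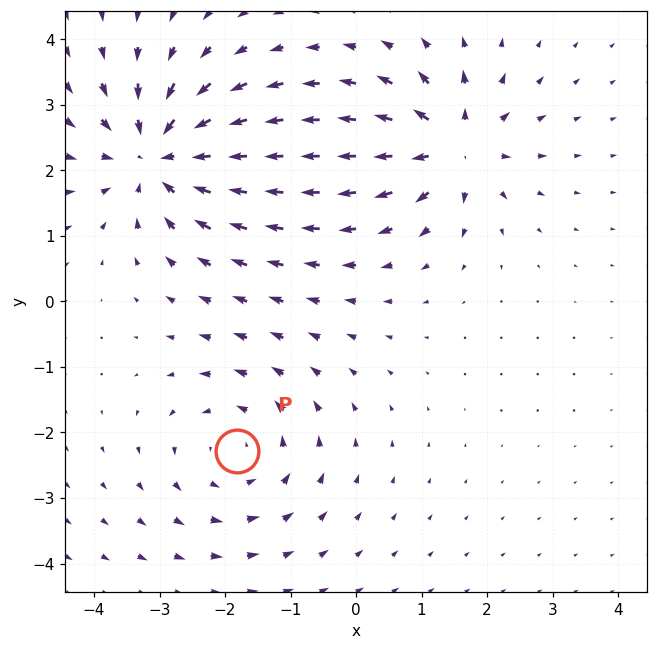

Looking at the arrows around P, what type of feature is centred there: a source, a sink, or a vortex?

vortex

At P (-1.8, -2.3) the arrows circulate counterclockwise. Divergence ≈0, curl about +3 — near-zero divergence with nonzero curl is a vortex.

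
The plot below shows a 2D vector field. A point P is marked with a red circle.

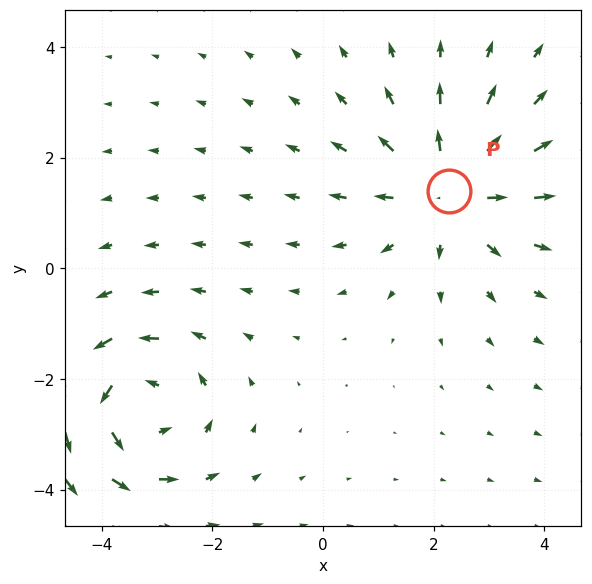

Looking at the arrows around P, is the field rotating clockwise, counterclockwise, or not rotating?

not rotating

Near P at (2.3, 1.4) the arrows show no circulation. The curl there is ≈0.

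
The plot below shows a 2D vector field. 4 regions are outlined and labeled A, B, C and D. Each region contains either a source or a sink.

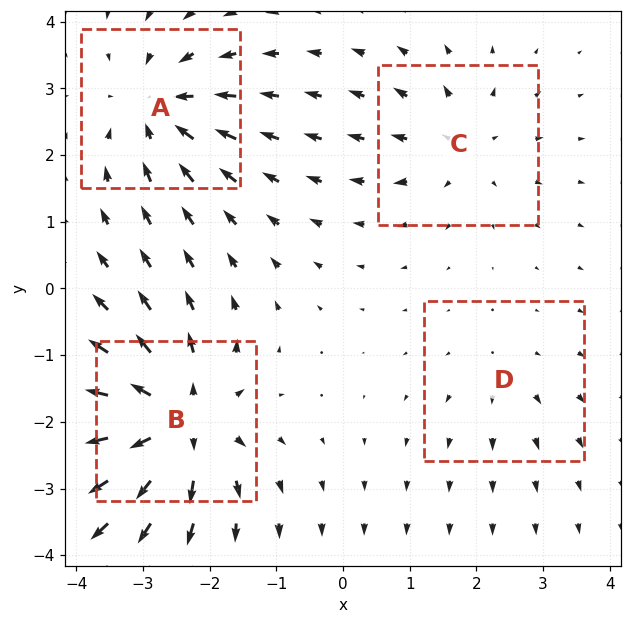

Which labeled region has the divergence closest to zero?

D

Divergence at each region's feature centre — A: about -6, B: about +8, C: about +4, D: about +2. Region D is closest to zero.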